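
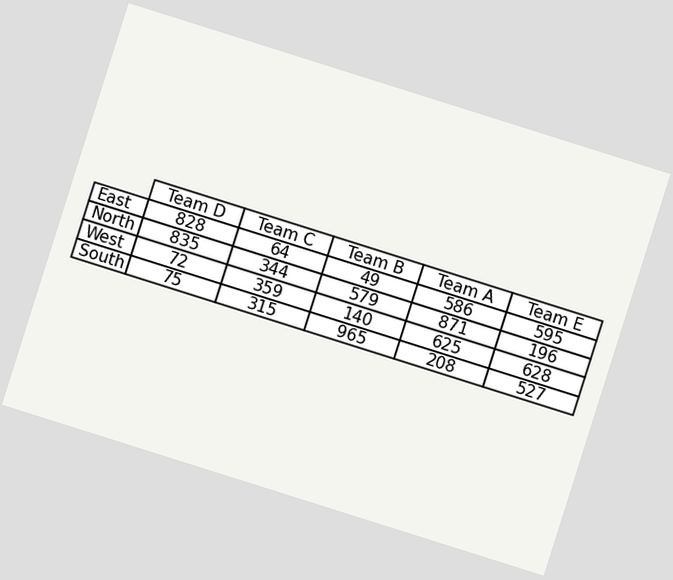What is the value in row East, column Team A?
The chart is tilted about 18° clockwise. The (East, Team A) cell reads 586.

586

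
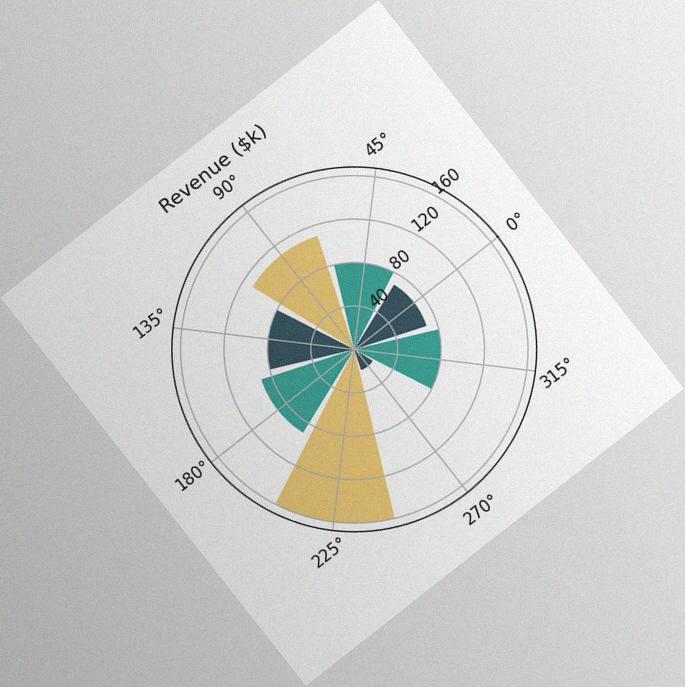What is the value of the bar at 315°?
$80k

The chart is tilted about 38° counter-clockwise, with some photo noise. The bar at 315° reaches $80k on the radial axis.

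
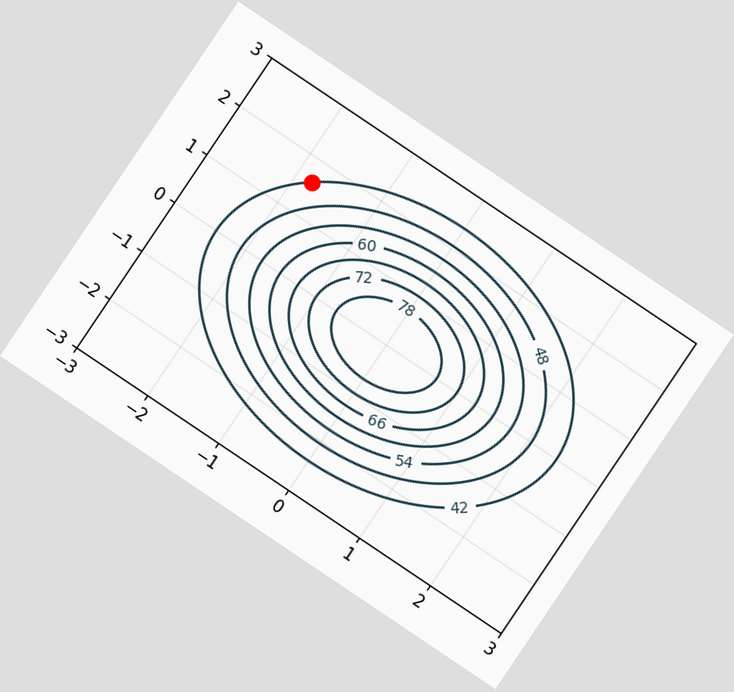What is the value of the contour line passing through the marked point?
42

The chart is tilted about 34° clockwise. The marked point sits on the contour labelled 42.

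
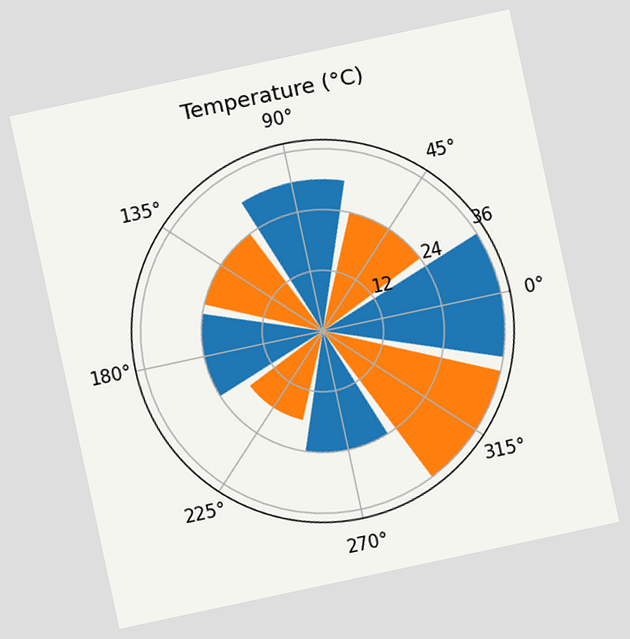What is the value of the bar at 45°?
24°C

The chart is tilted about 12° counter-clockwise. The bar at 45° reaches 24°C on the radial axis.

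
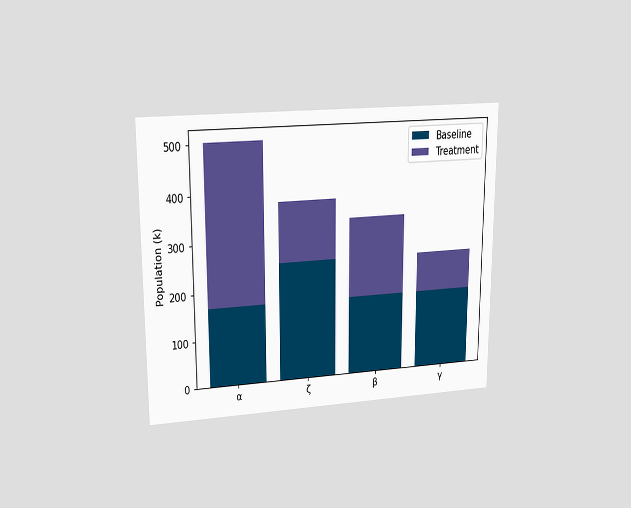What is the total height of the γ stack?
The chart is viewed at a slight angle. The γ stack's top reaches 252k on the y-axis.

252k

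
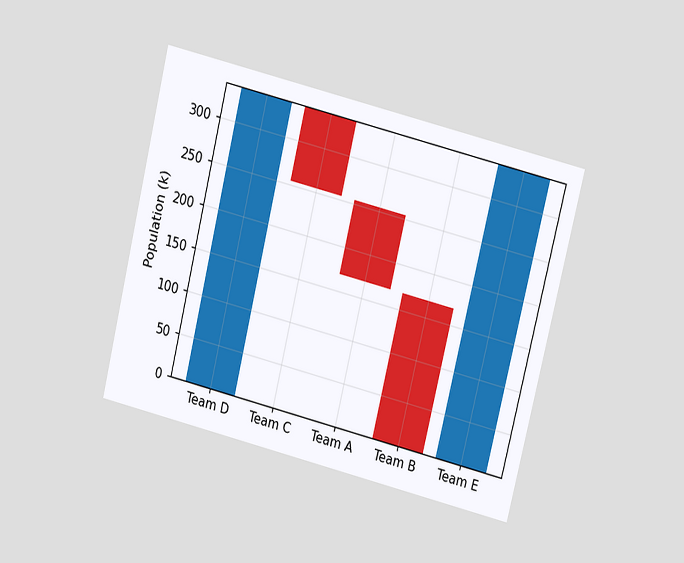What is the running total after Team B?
0k

The chart is tilted about 14° clockwise and viewed at a slight angle. After Team B the running total reaches 0k.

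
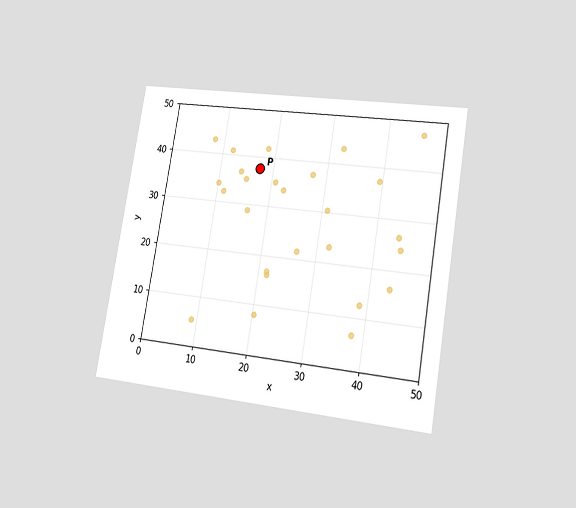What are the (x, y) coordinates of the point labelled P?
(17.5, 37.5)

The chart is tilted about 10° clockwise and viewed slightly from the right. Following the gridlines from P to each axis, P sits at (17.5, 37.5).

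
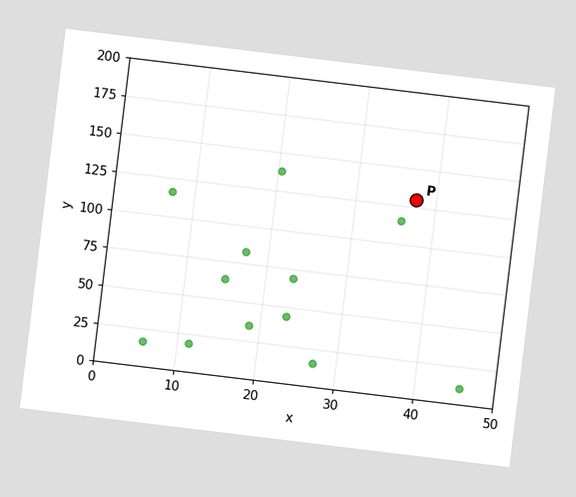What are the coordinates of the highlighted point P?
(37.5, 130)

The chart is tilted about 7° clockwise. Following the gridlines from P to each axis, P sits at (37.5, 130).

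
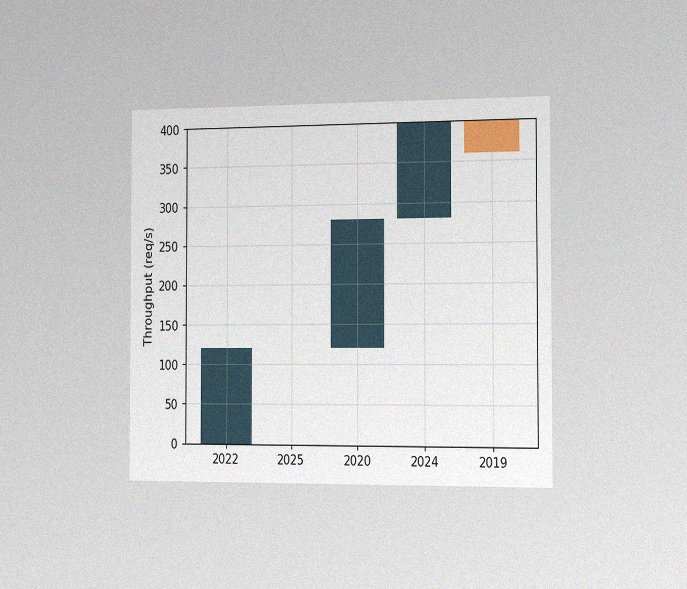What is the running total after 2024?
The chart is viewed slightly from the right, with some photo noise. After 2024 the running total reaches 400req/s.

400req/s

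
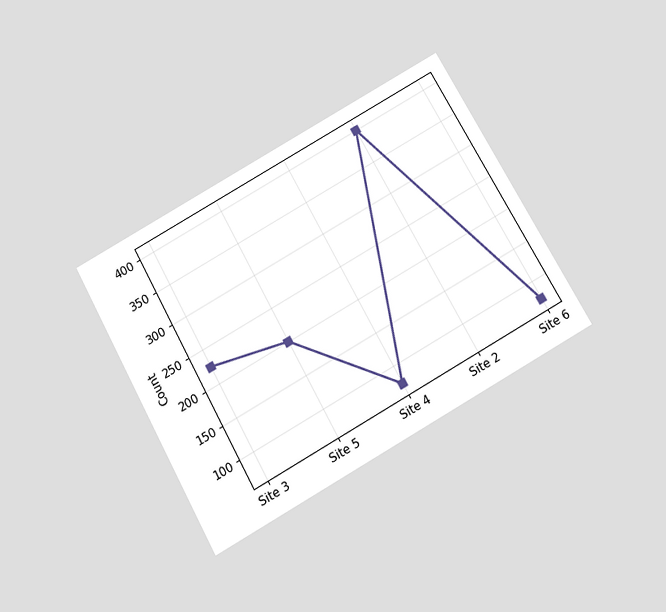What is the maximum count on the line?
The chart is tilted about 29° counter-clockwise and viewed slightly from below. The highest point is at Site 2, and reading across to the y-axis gives 400.

400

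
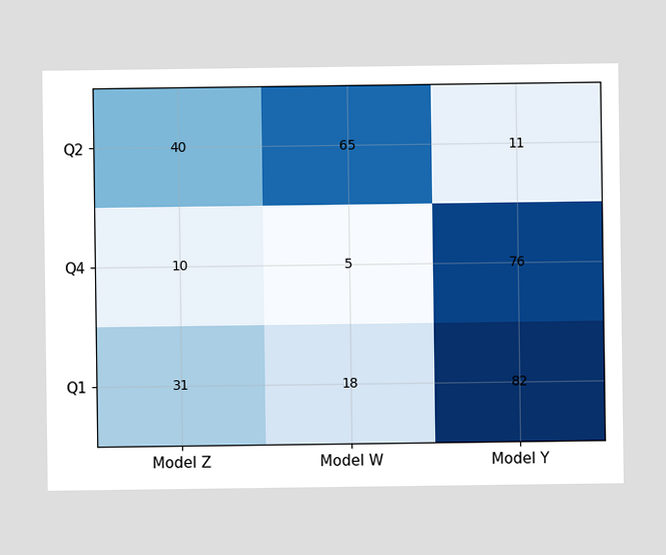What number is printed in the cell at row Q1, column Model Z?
31

The (Q1, Model Z) cell reads 31.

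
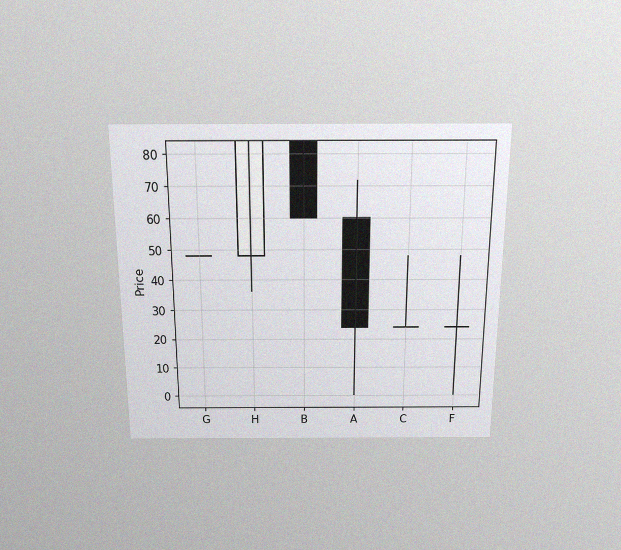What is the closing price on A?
24

The chart is viewed slightly from above, with some photo noise. The A candle closes at 24.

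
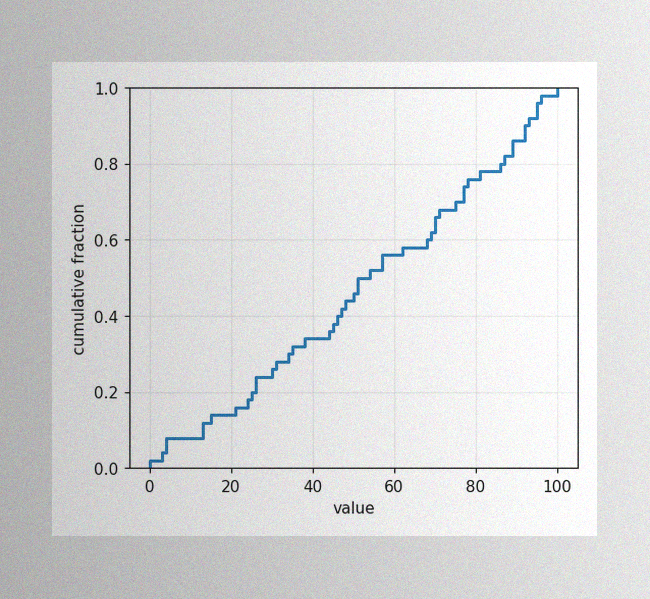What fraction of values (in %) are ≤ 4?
The image has some photo noise and uneven lighting. At x=4 the ECDF step is at 8%.

8%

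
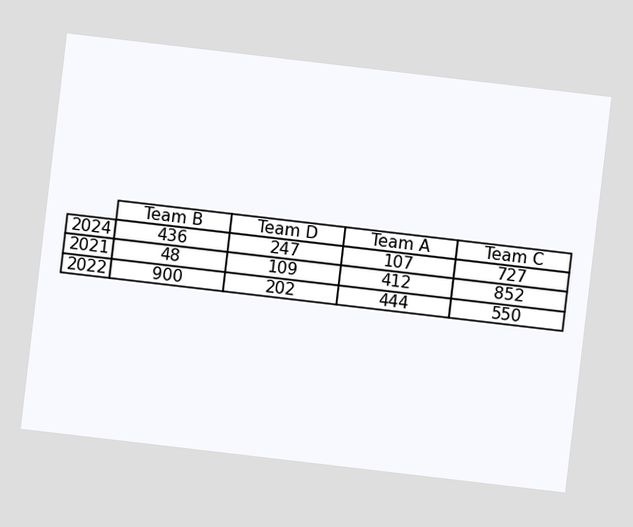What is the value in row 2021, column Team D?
109

The chart is tilted about 7° clockwise. The (2021, Team D) cell reads 109.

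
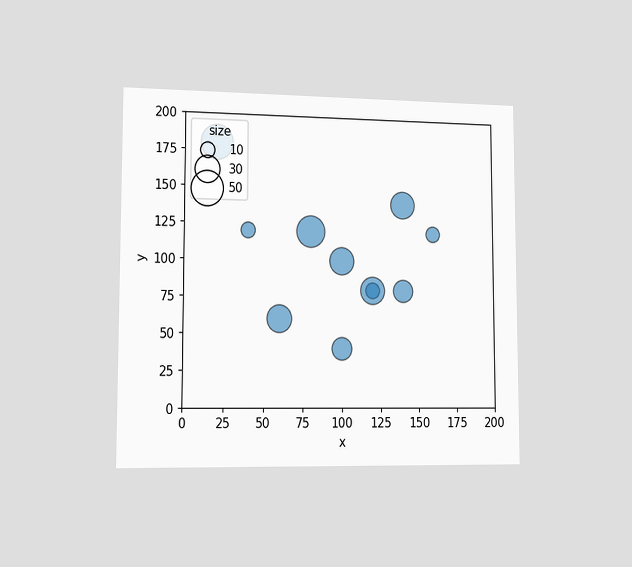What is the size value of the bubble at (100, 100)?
The chart is viewed slightly from the left. Matching the bubble at (100, 100) against the size legend gives 30.

30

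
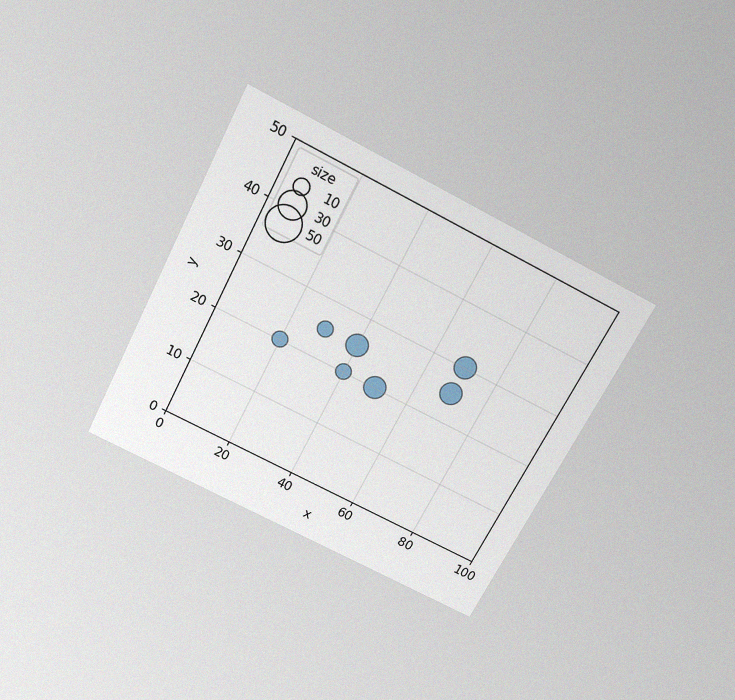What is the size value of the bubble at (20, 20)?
10

The chart is tilted about 27° clockwise and viewed slightly from above, with some photo noise. Matching the bubble at (20, 20) against the size legend gives 10.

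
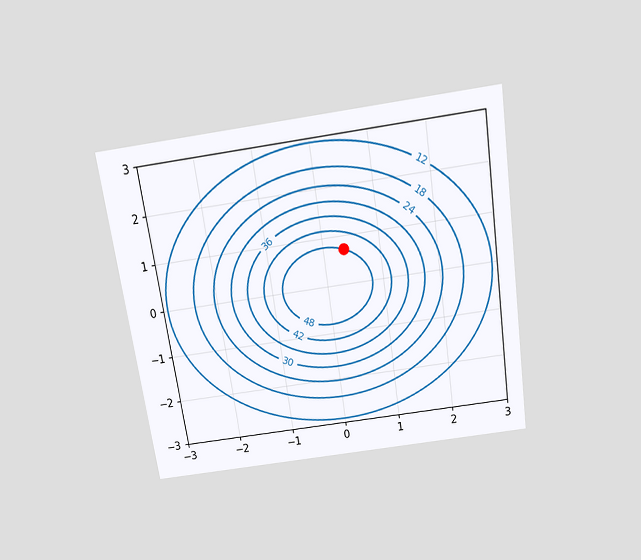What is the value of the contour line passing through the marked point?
The chart is tilted about 8° counter-clockwise and viewed slightly from above. The marked point sits on the contour labelled 48.

48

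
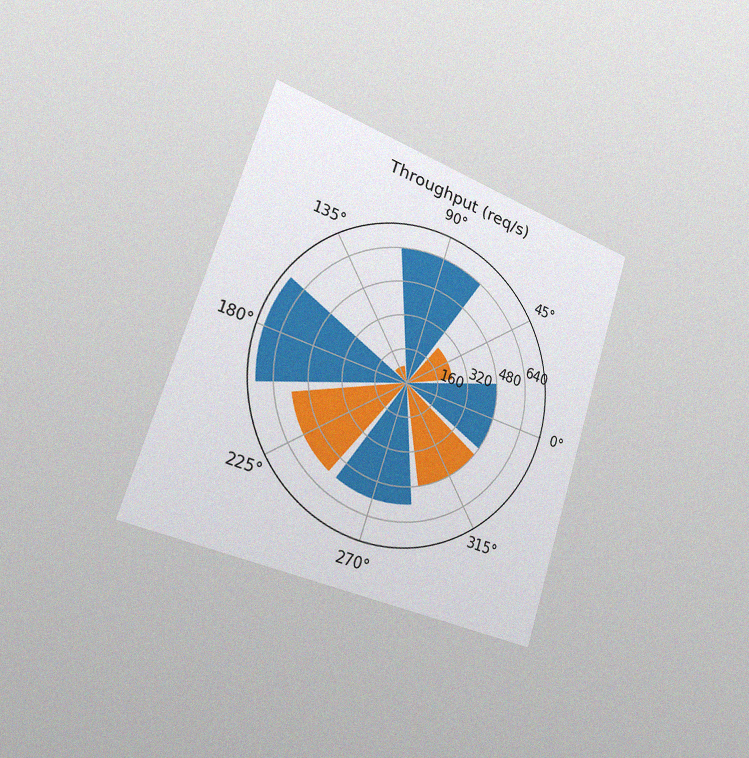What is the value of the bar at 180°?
720req/s

The chart is tilted about 18° clockwise and viewed slightly from the left, with some photo noise. The bar at 180° reaches 720req/s on the radial axis.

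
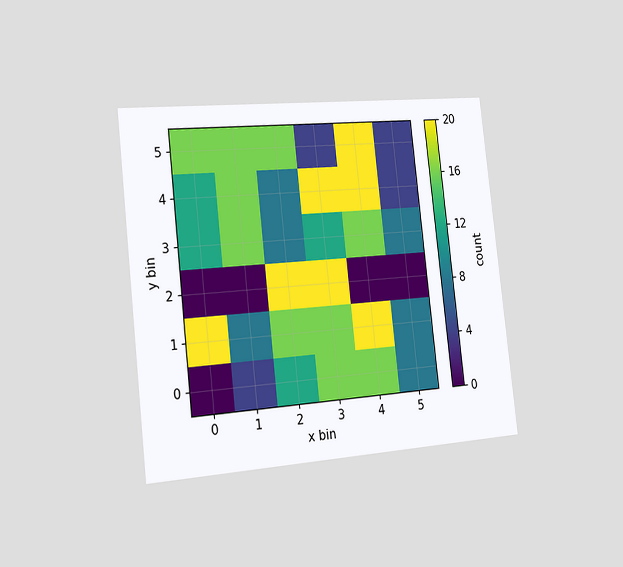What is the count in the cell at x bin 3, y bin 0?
16

The chart is tilted about 6° counter-clockwise and viewed slightly from the left. Matching the cell (3, 0) against the colorbar gives 16.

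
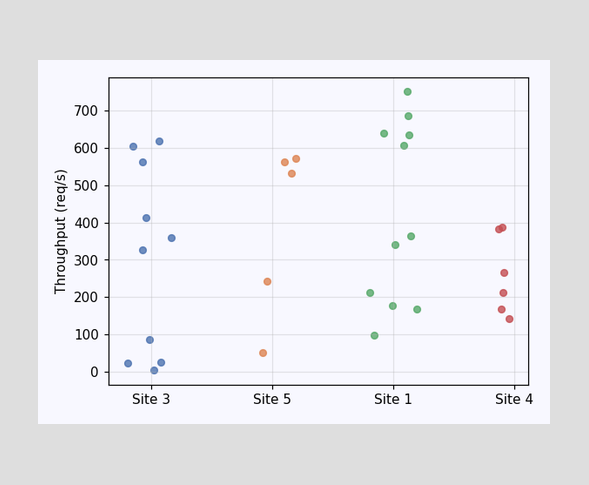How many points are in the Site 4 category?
Counting the markers in the Site 4 column gives 6.

6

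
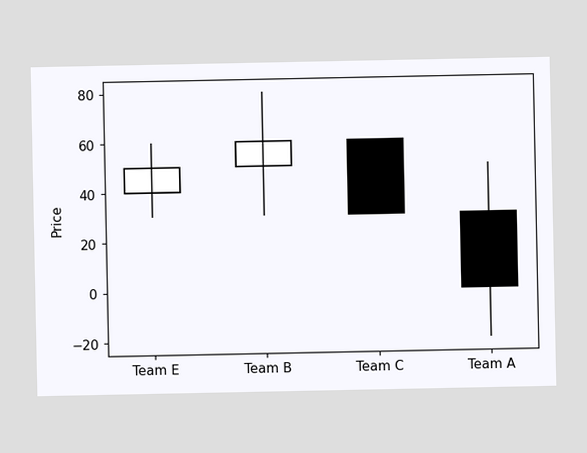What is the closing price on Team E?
50

The Team E candle closes at 50.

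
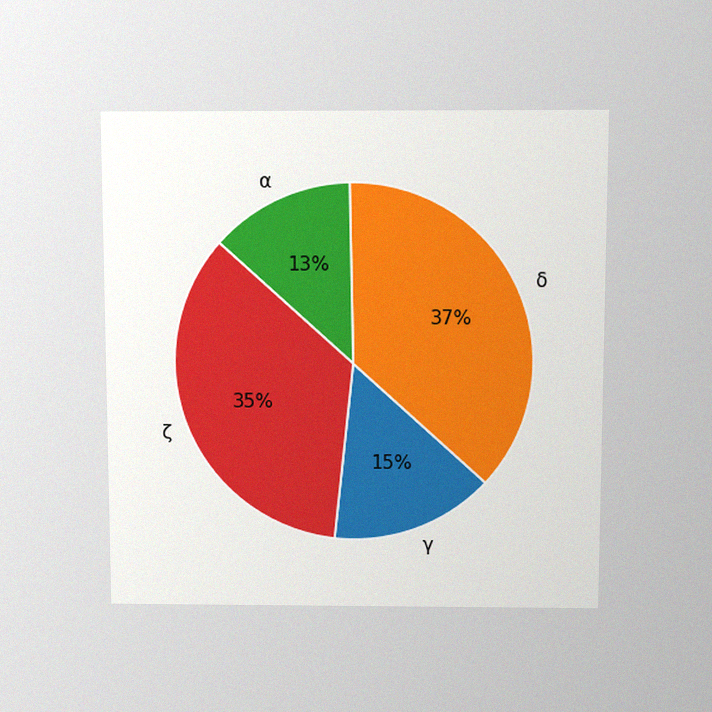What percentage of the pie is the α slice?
The chart is viewed slightly from above, with some photo noise. The α slice takes up 13% of the pie.

13%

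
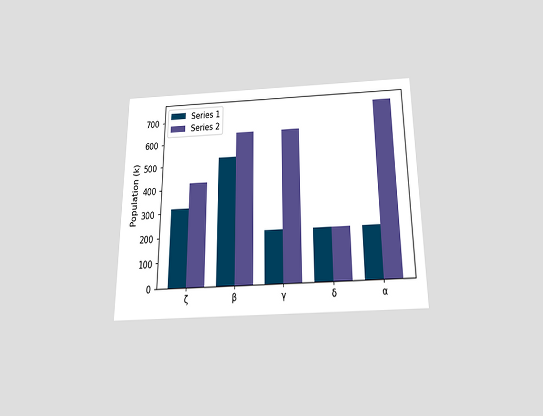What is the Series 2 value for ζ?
The chart is viewed slightly from below. The Series 2 bar at ζ reaches 424k on the y-axis.

424k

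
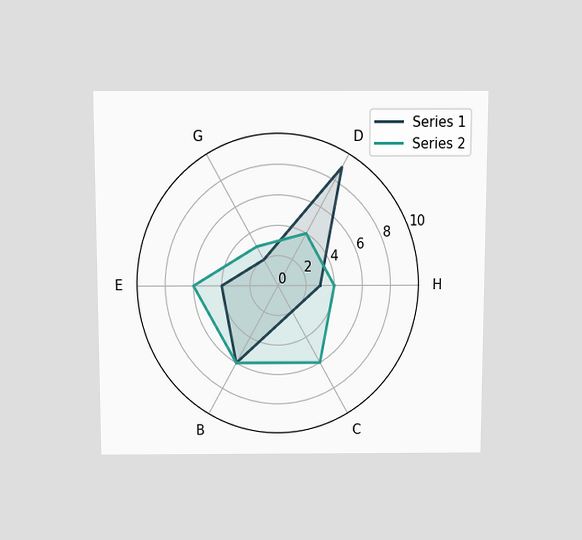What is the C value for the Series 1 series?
The chart is viewed slightly from above. On the C axis, Series 1 reaches 2.

2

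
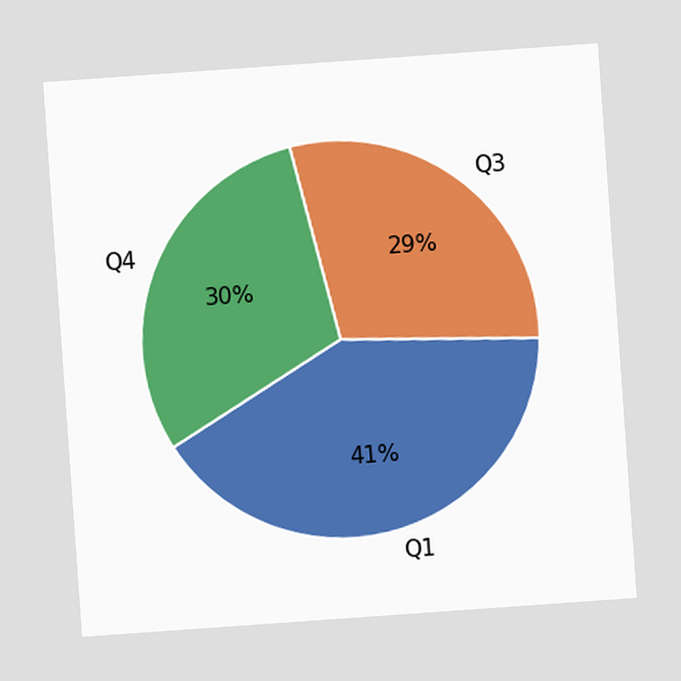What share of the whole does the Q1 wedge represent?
41%

The chart is tilted about 4° counter-clockwise. The Q1 slice takes up 41% of the pie.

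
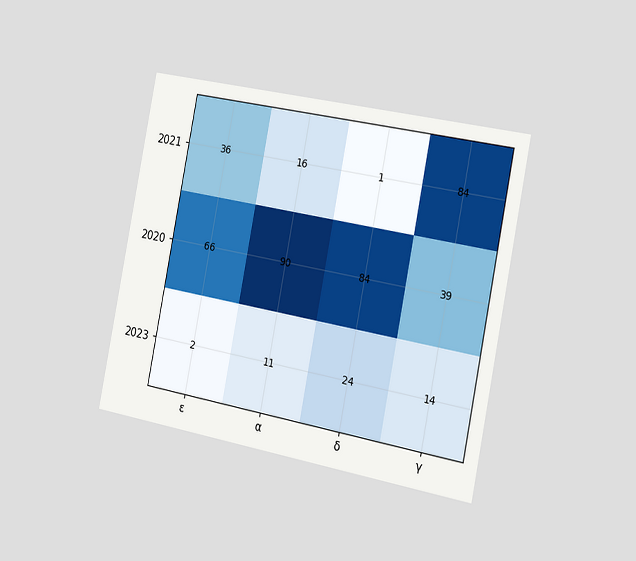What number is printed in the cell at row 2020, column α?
90

The chart is tilted about 11° clockwise and viewed slightly from the right. The (2020, α) cell reads 90.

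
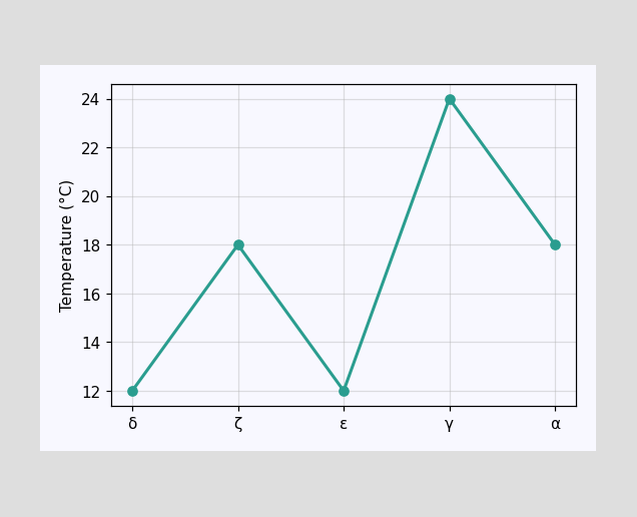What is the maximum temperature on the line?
The highest point is at γ, and reading across to the y-axis gives 24°C.

24°C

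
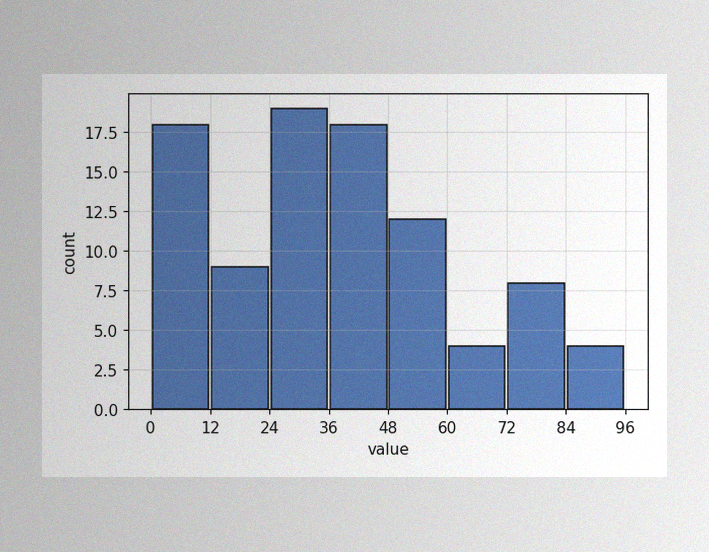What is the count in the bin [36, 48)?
The image has some photo noise and uneven lighting. The [36, 48) bin has height 18.

18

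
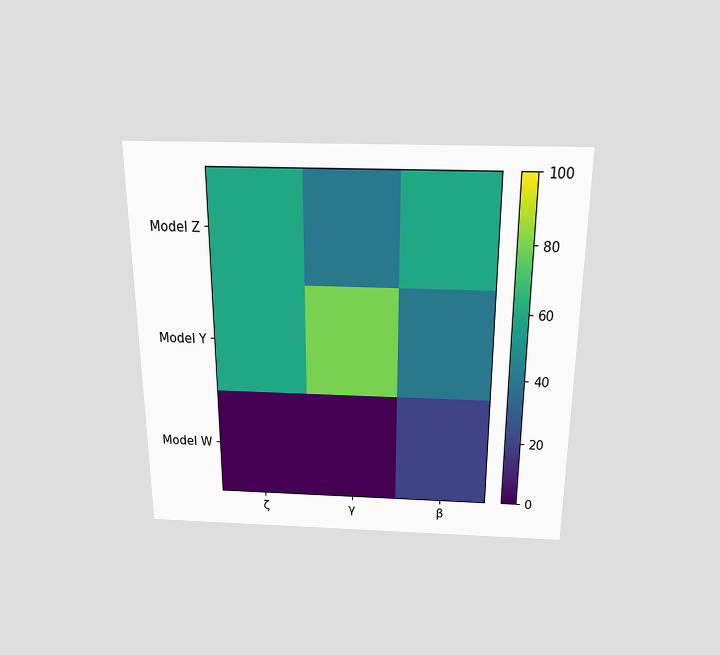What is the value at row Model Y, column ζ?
The chart is viewed slightly from above. Matching cell (Model Y, ζ) against the colorbar gives 60.

60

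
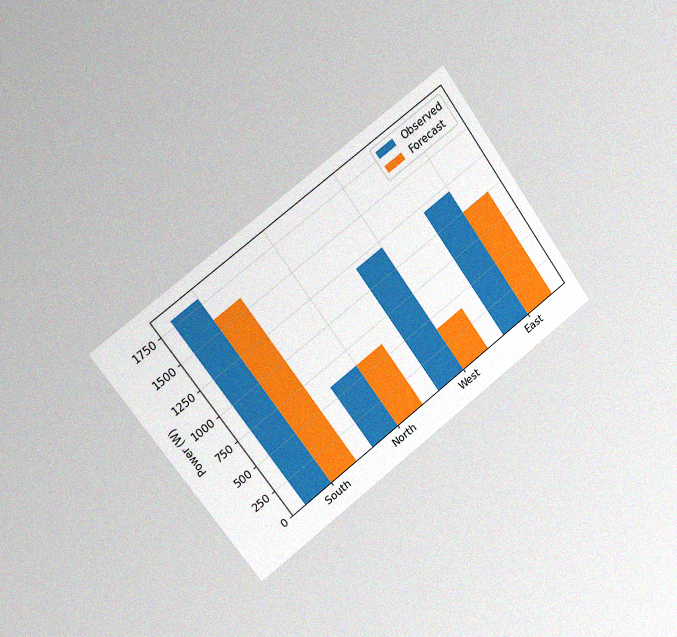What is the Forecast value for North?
The chart is tilted about 36° counter-clockwise and viewed slightly from the left, with some photo noise. The Forecast bar at North reaches 600W on the y-axis.

600W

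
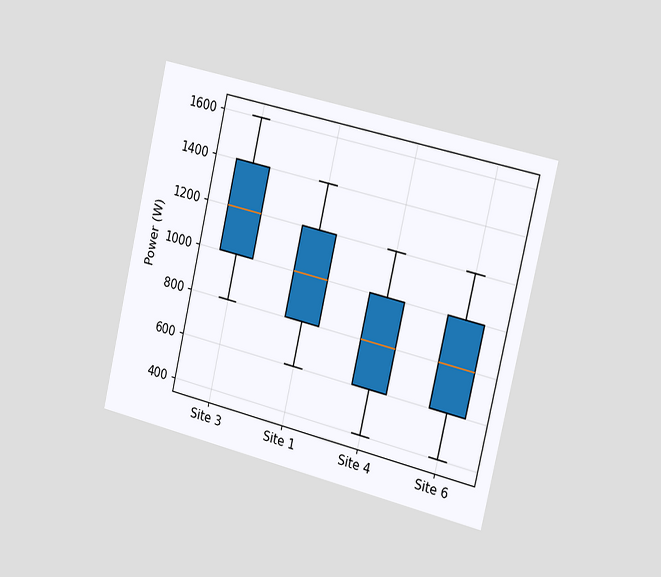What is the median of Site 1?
1000W

The chart is tilted about 13° clockwise and viewed slightly from the right. The median line in the Site 1 box sits at 1000W.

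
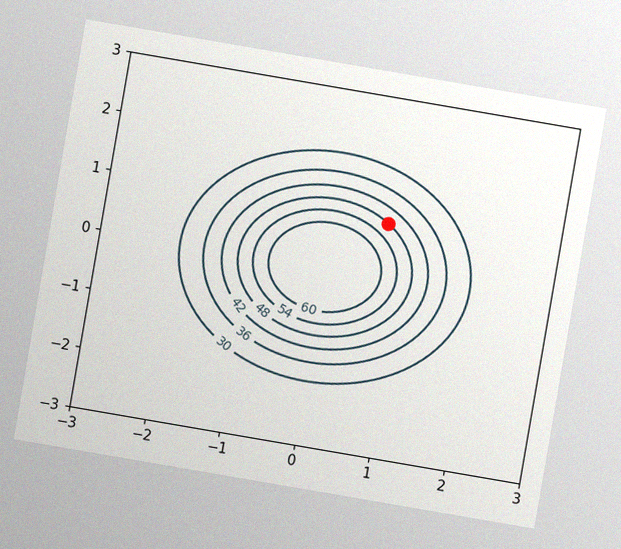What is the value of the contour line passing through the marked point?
The chart is tilted about 10° clockwise, with some photo noise. The marked point sits on the contour labelled 48.

48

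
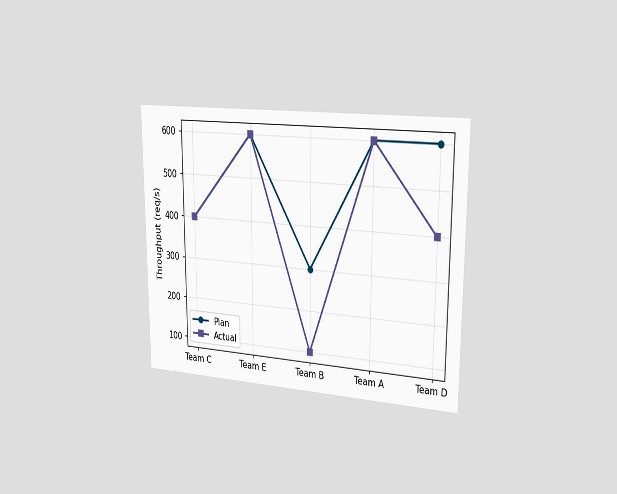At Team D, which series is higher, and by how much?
Plan, by 200req/s

The chart is viewed slightly from the right. At Team D, Plan sits above the other line by 200req/s.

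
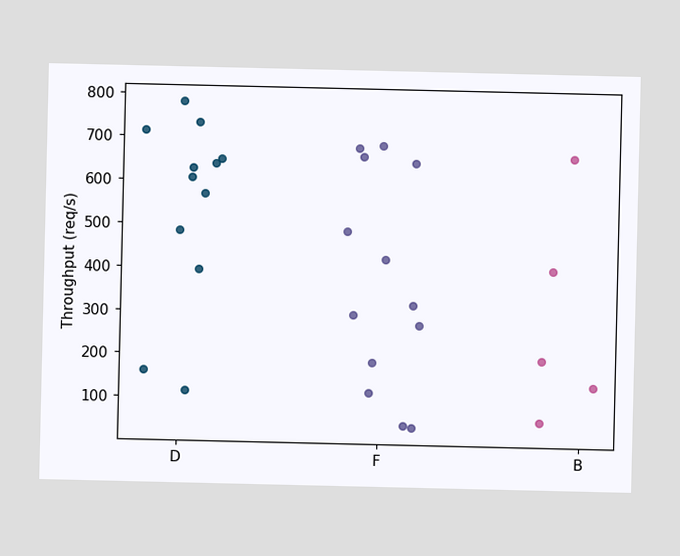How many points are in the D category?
Counting the markers in the D column gives 12.

12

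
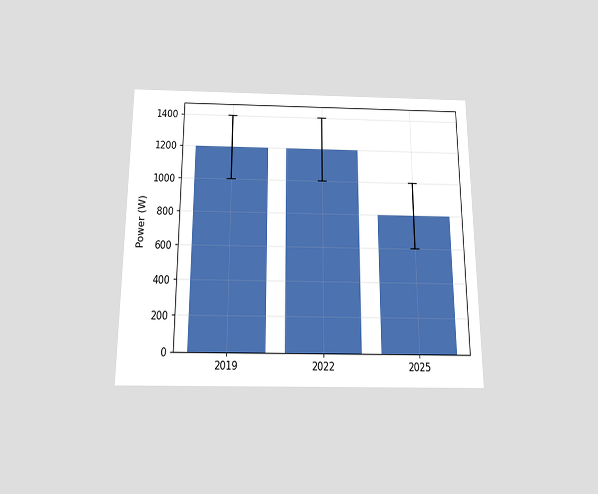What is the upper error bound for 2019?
1400W

The chart is viewed slightly from below. The 2019 bar's upper whisker reaches 1400W.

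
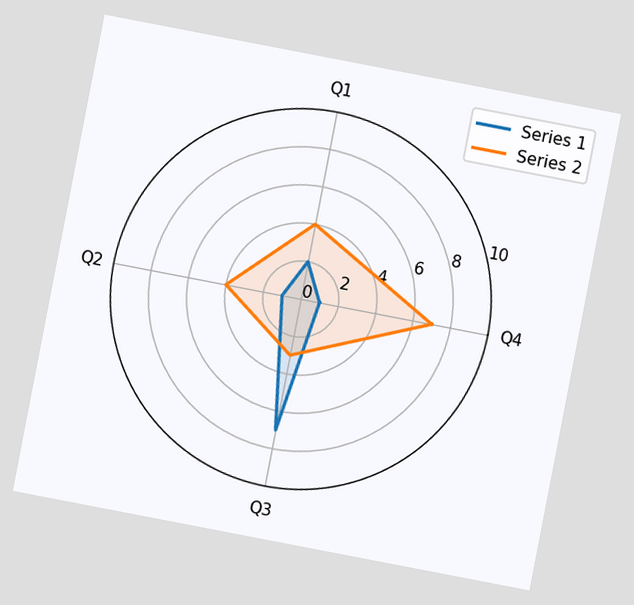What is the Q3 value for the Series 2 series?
3

The chart is tilted about 11° clockwise. On the Q3 axis, Series 2 reaches 3.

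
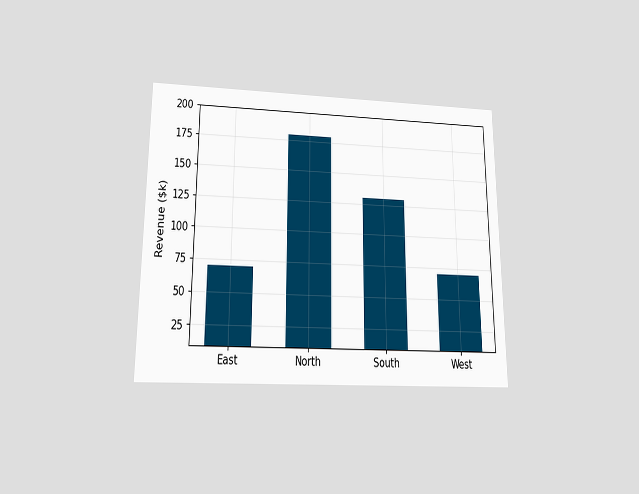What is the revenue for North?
The chart is viewed slightly from below. Reading along the chart's y-axis, the North bar reaches $180k.

$180k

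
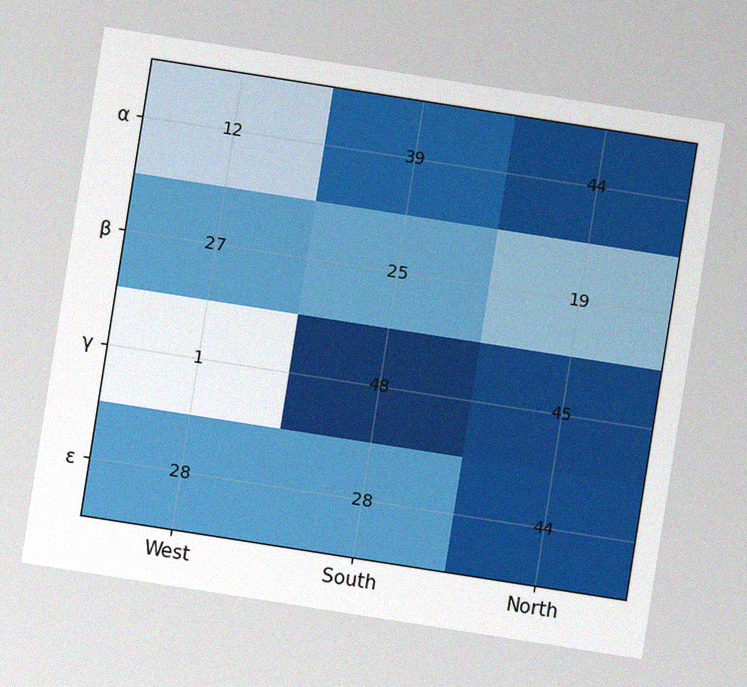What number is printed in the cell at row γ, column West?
1

The chart is tilted about 9° clockwise, with some photo noise. The (γ, West) cell reads 1.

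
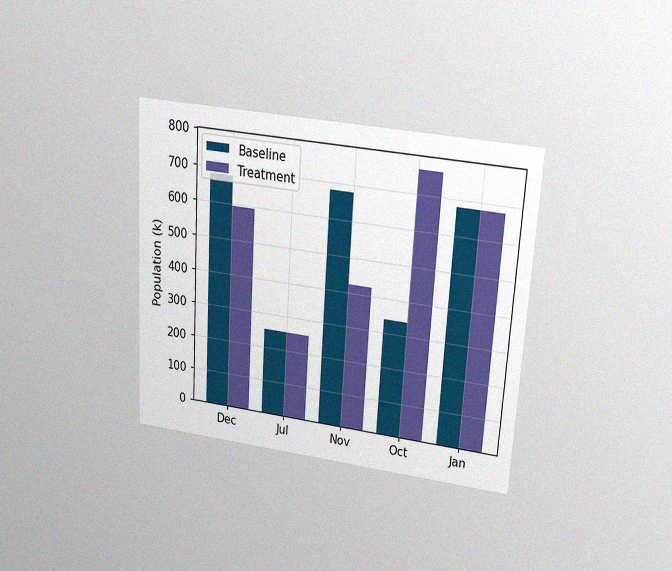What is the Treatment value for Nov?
425k

The chart is tilted about 3° clockwise and viewed slightly from above, with some photo noise. The Treatment bar at Nov reaches 425k on the y-axis.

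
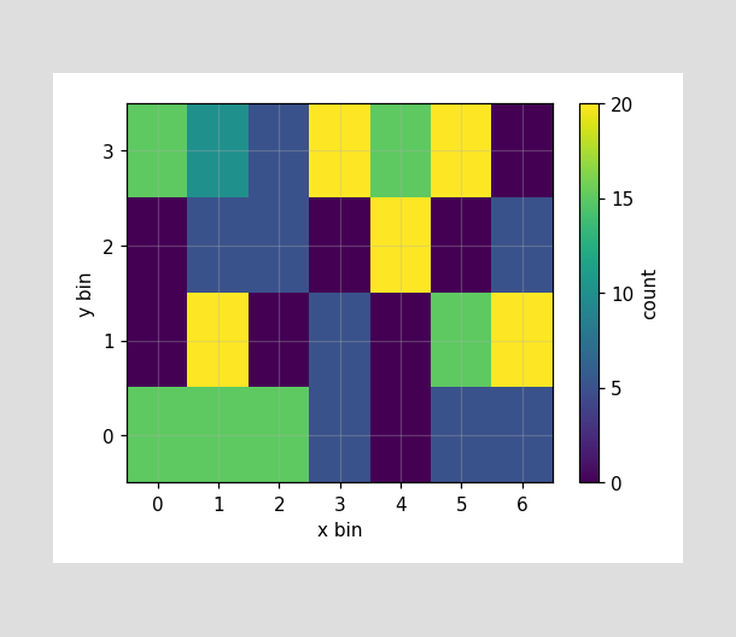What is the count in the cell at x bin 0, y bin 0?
Matching the cell (0, 0) against the colorbar gives 15.

15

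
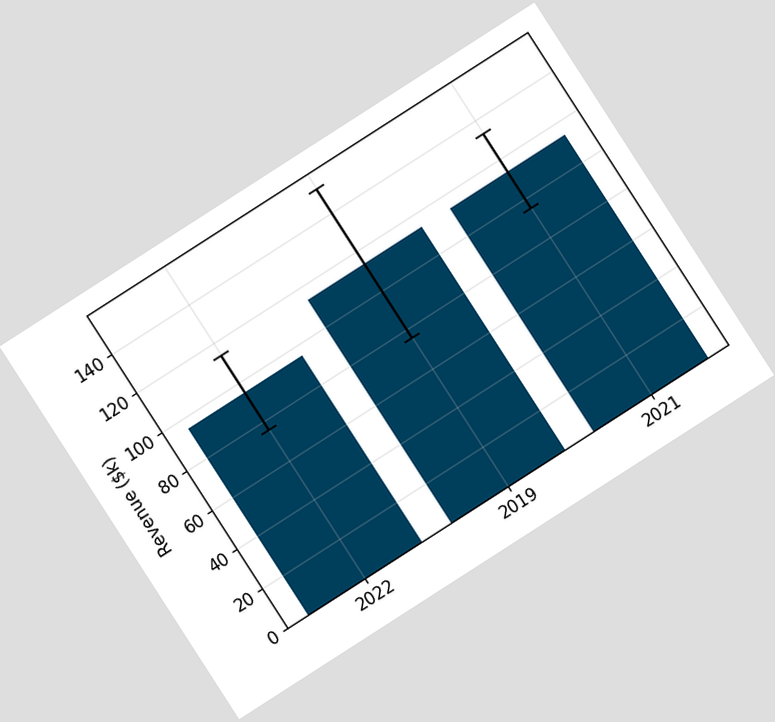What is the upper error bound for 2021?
$133k

The chart is tilted about 33° counter-clockwise. The 2021 bar's upper whisker reaches $133k.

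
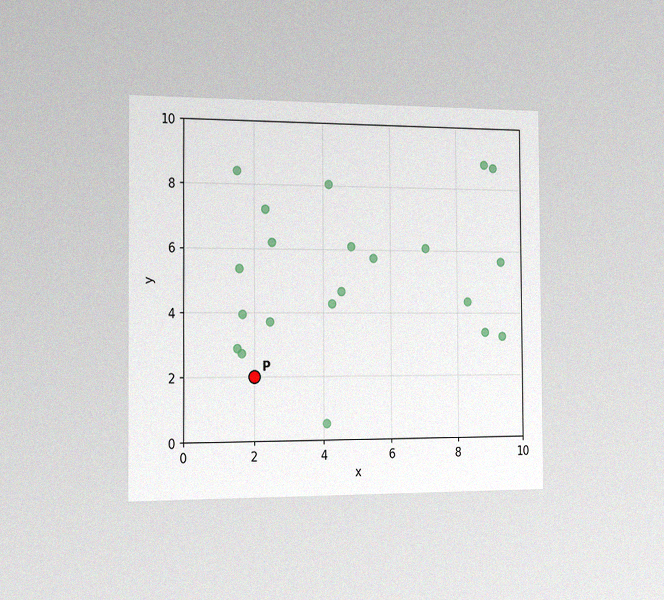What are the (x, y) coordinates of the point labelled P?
(2, 2)

The chart is viewed slightly from the left, with some photo noise. Following the gridlines from P to each axis, P sits at (2, 2).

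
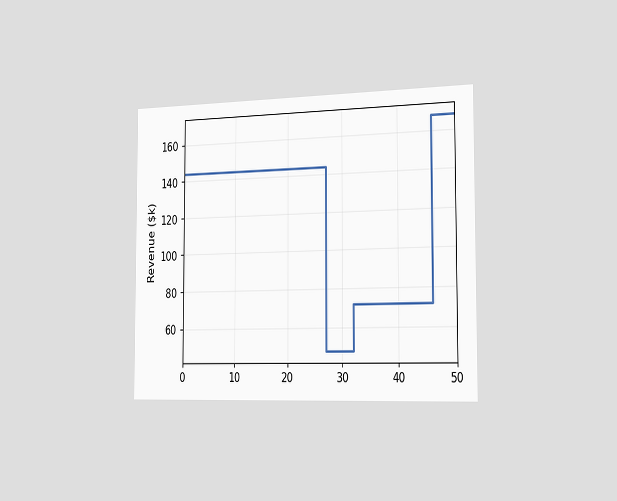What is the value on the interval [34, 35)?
The chart is viewed slightly from the right. On [34, 35) the step sits at $72k.

$72k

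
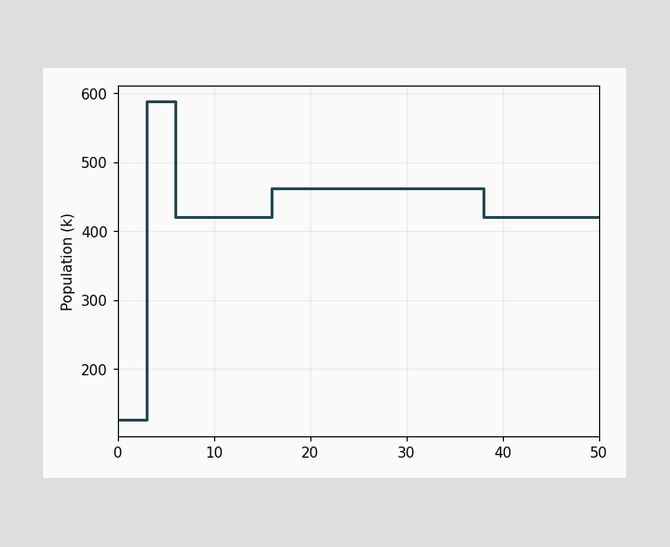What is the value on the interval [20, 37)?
462k

On [20, 37) the step sits at 462k.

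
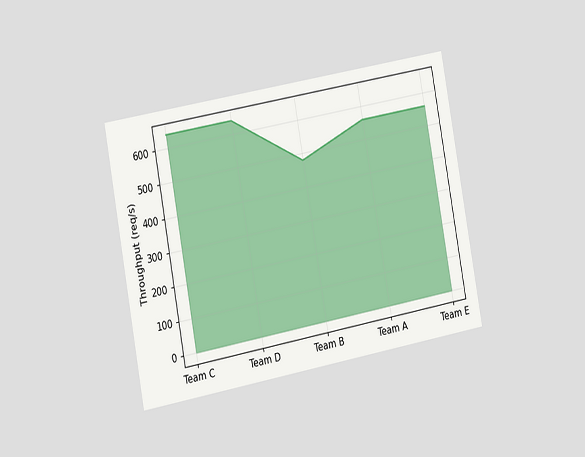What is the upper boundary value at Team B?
The chart is tilted about 10° counter-clockwise and viewed slightly from the left. At Team B the upper boundary is at 480req/s.

480req/s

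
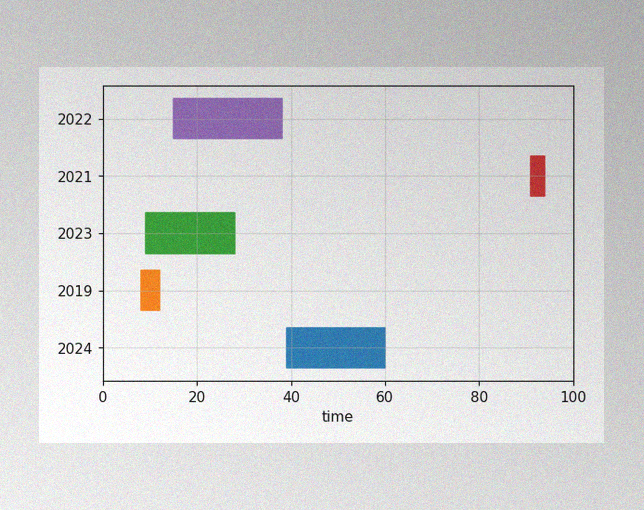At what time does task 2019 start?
8

The image has some photo noise and uneven lighting. The 2019 bar begins at t=8.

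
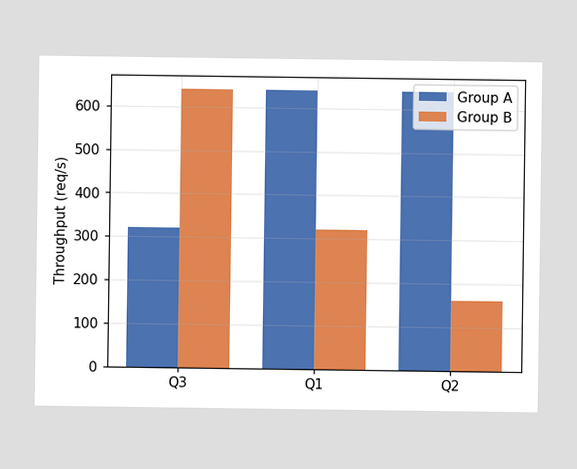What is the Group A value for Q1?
The Group A bar at Q1 reaches 640req/s on the y-axis.

640req/s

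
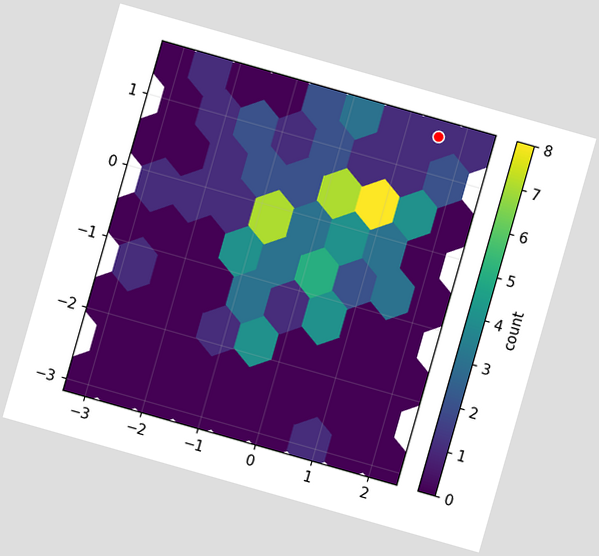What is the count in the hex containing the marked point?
The chart is tilted about 16° clockwise. The marked hex reads 1 on the colorbar.

1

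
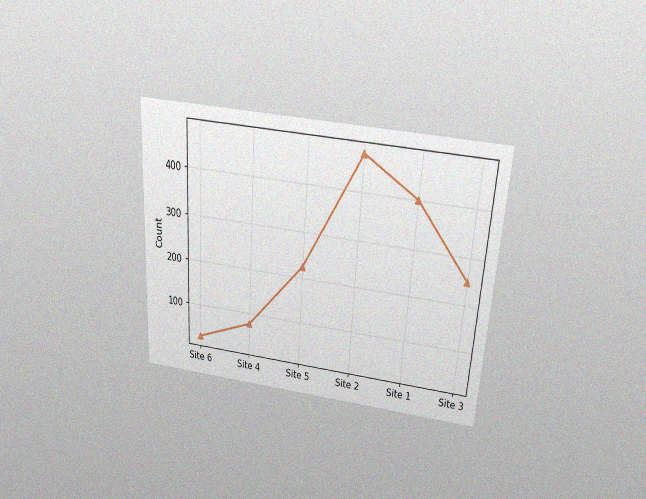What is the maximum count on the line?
The chart is tilted about 4° clockwise and viewed slightly from above, with some photo noise. The highest point is at Site 2, and reading across to the y-axis gives 475.

475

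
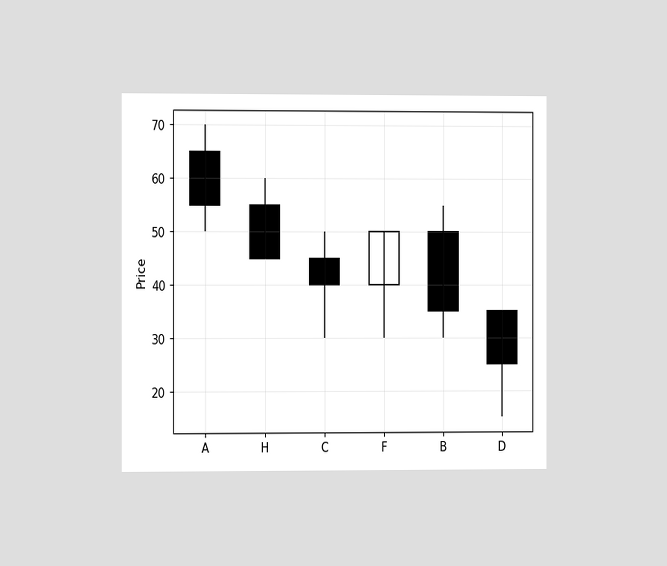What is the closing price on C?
The chart is viewed slightly from the left. The C candle closes at 40.

40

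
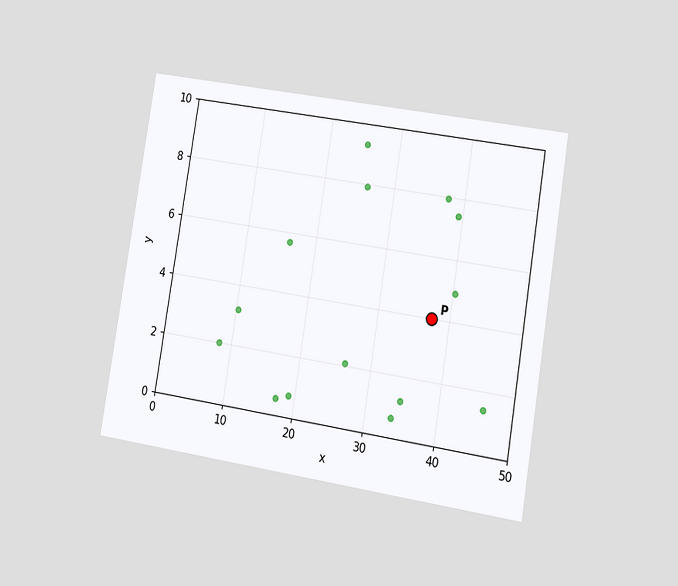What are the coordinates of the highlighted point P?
(37.5, 4)

The chart is tilted about 9° clockwise and viewed at a slight angle. Following the gridlines from P to each axis, P sits at (37.5, 4).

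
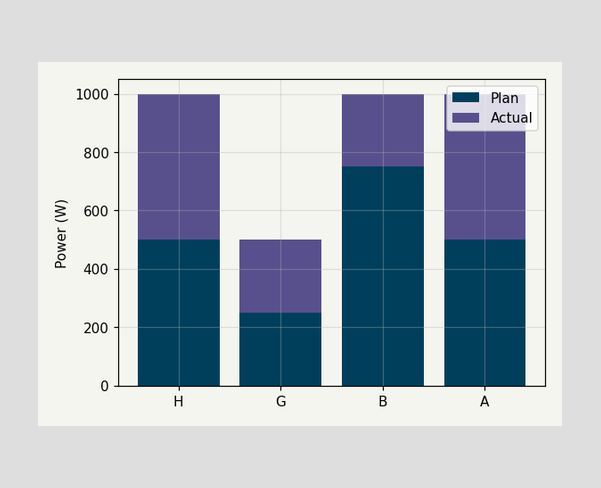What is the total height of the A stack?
1000W

The A stack's top reaches 1000W on the y-axis.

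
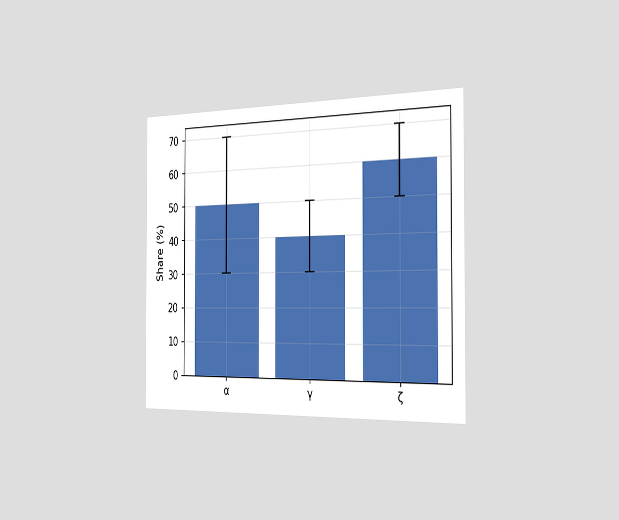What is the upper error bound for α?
70%

The chart is viewed slightly from the right. The α bar's upper whisker reaches 70%.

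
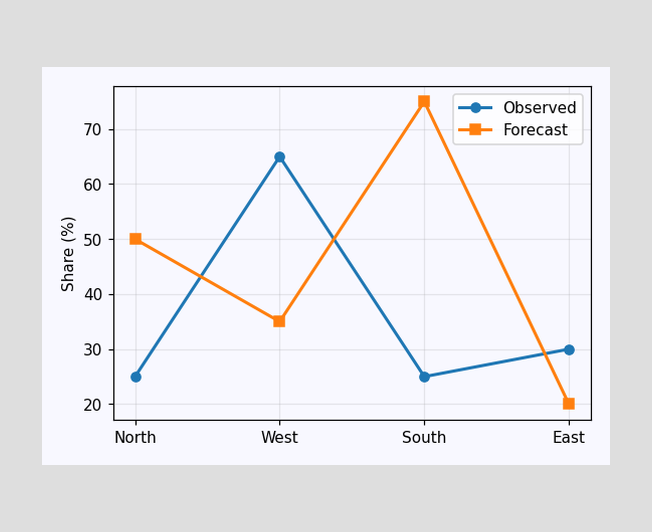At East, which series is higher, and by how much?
At East, Observed sits above the other line by 10%.

Observed, by 10%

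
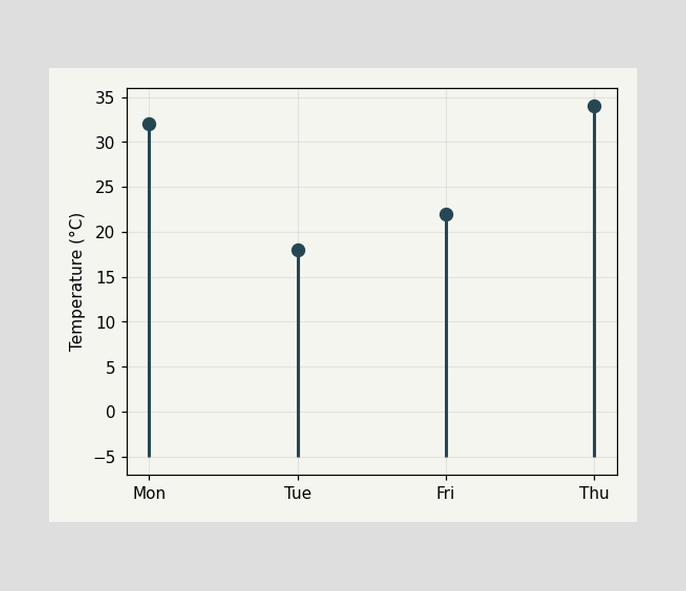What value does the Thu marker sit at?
The Thu marker sits at 34°C.

34°C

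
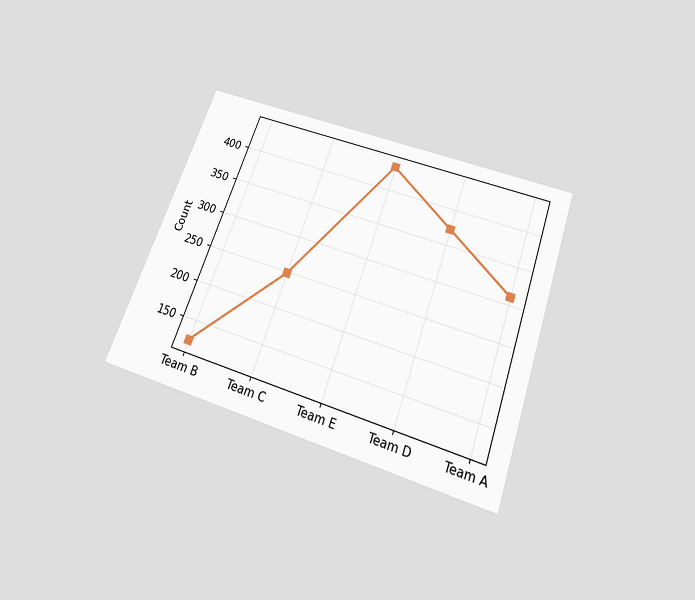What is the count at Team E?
The chart is tilted about 20° clockwise and viewed slightly from below. At Team E, the line is at 434.

434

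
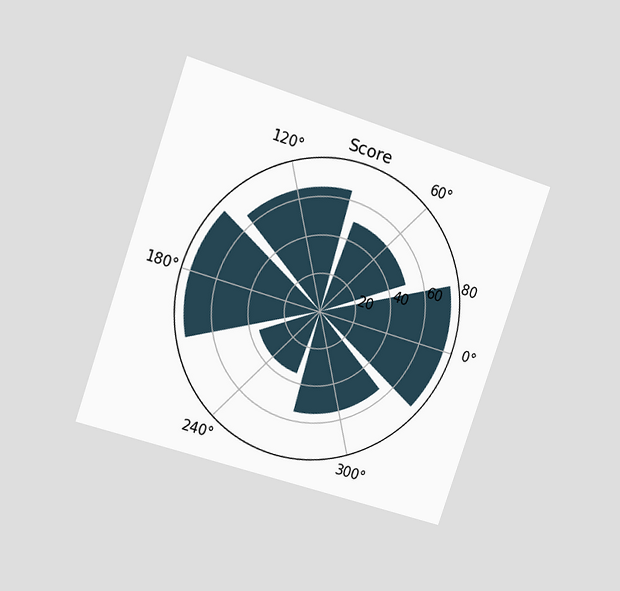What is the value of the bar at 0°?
75

The chart is tilted about 19° clockwise and viewed slightly from the left. The bar at 0° reaches 75 on the radial axis.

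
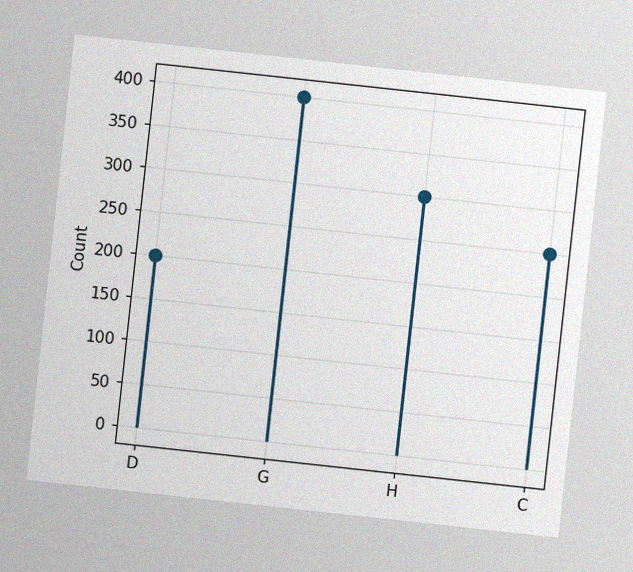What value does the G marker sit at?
The chart is tilted about 6° clockwise, with some photo noise. The G marker sits at 400.

400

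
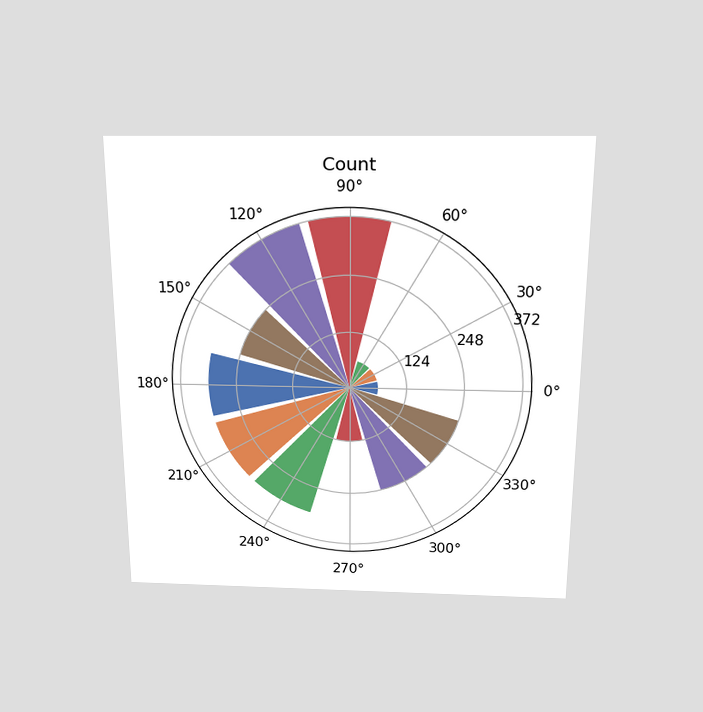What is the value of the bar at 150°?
248

The chart is viewed slightly from above. The bar at 150° reaches 248 on the radial axis.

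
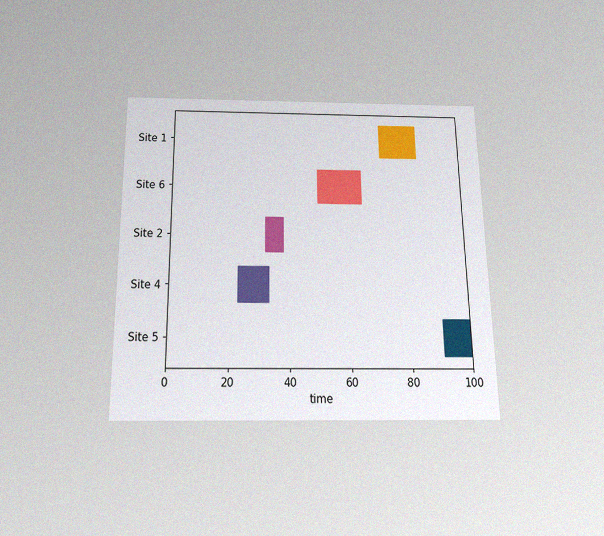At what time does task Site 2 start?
32

The chart is viewed slightly from below, with some photo noise. The Site 2 bar begins at t=32.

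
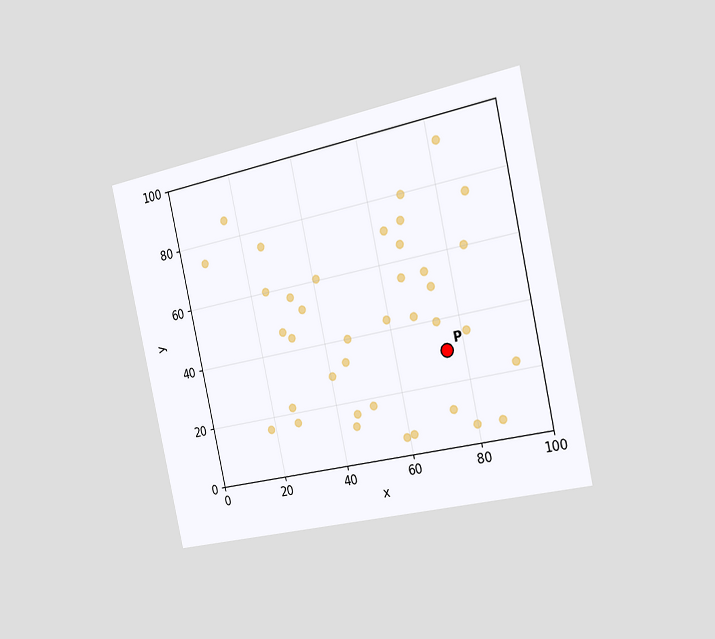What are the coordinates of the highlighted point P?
(75, 30)

The chart is tilted about 12° counter-clockwise and viewed slightly from the right. Following the gridlines from P to each axis, P sits at (75, 30).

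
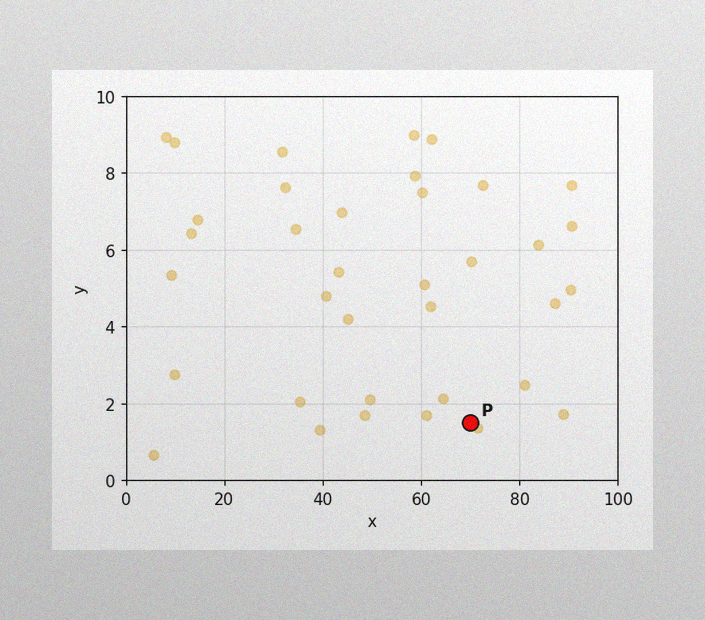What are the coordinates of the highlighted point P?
The image has some photo noise and uneven lighting. Following the gridlines from P to each axis, P sits at (70, 1.5).

(70, 1.5)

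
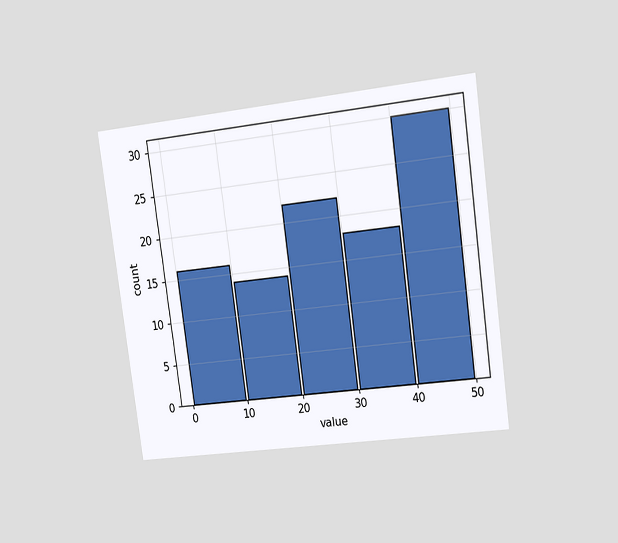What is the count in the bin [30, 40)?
The chart is tilted about 8° counter-clockwise and viewed slightly from the right. The [30, 40) bin has height 18.

18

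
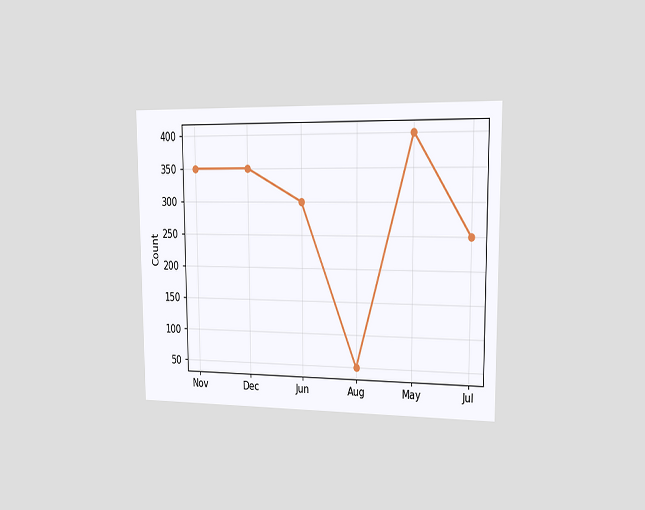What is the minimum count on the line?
50

The chart is viewed slightly from the right. The lowest point is at Aug, and reading across to the y-axis gives 50.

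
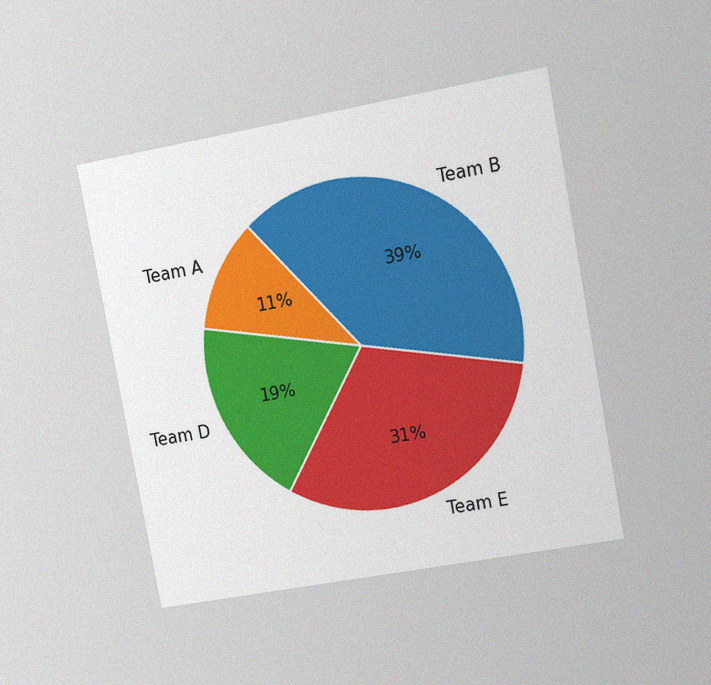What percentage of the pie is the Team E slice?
31%

The chart is tilted about 11° counter-clockwise and viewed at a slight angle, with some photo noise. The Team E slice takes up 31% of the pie.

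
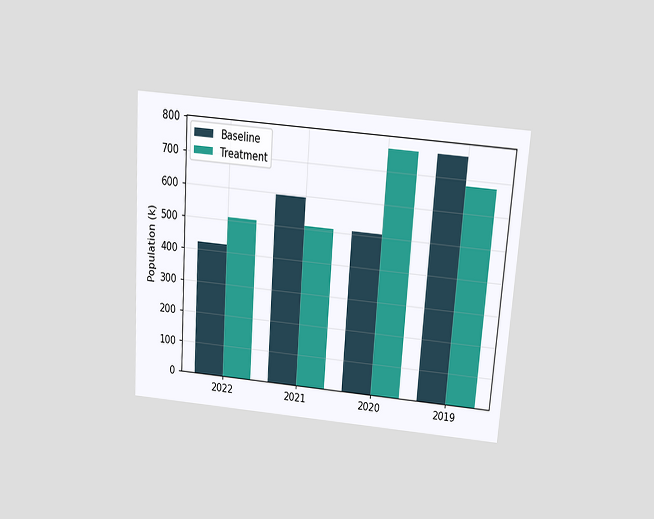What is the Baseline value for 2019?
The chart is tilted about 4° clockwise and viewed slightly from above. The Baseline bar at 2019 reaches 765k on the y-axis.

765k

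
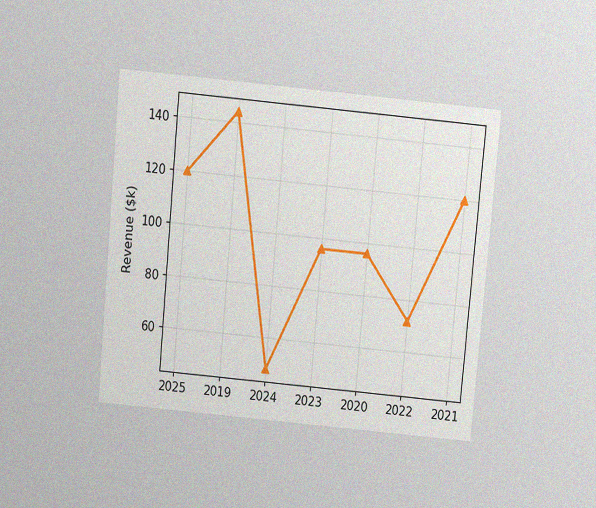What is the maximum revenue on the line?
The chart is tilted about 5° clockwise and viewed slightly from above, with some photo noise. The highest point is at 2019, and reading across to the y-axis gives $144k.

$144k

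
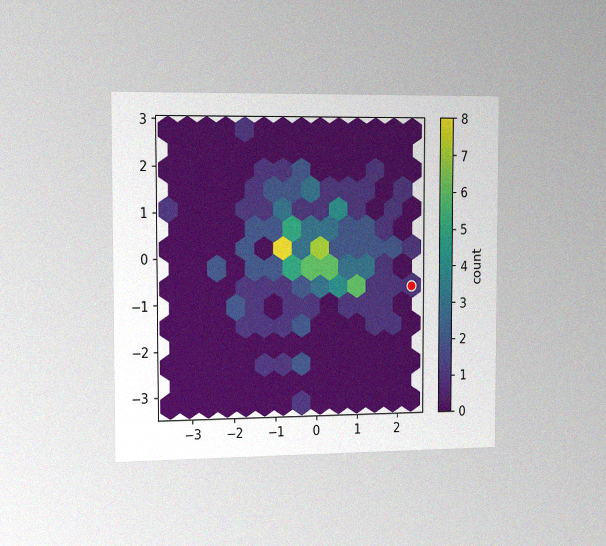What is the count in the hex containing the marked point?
The chart is viewed slightly from the left, with some photo noise. The marked hex reads 1 on the colorbar.

1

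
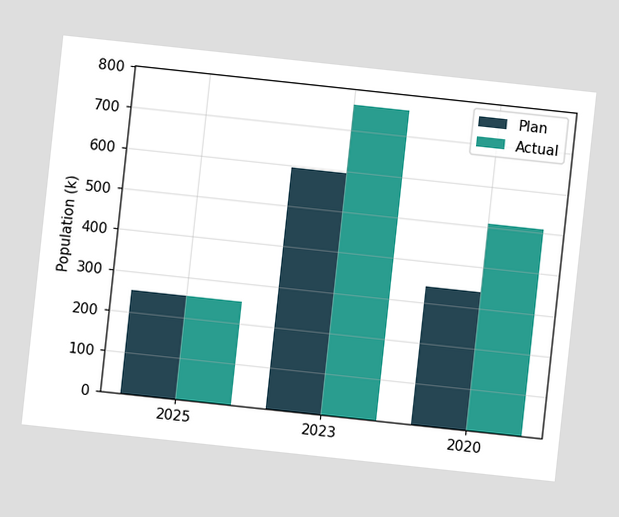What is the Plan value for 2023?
The chart is tilted about 6° clockwise. The Plan bar at 2023 reaches 595k on the y-axis.

595k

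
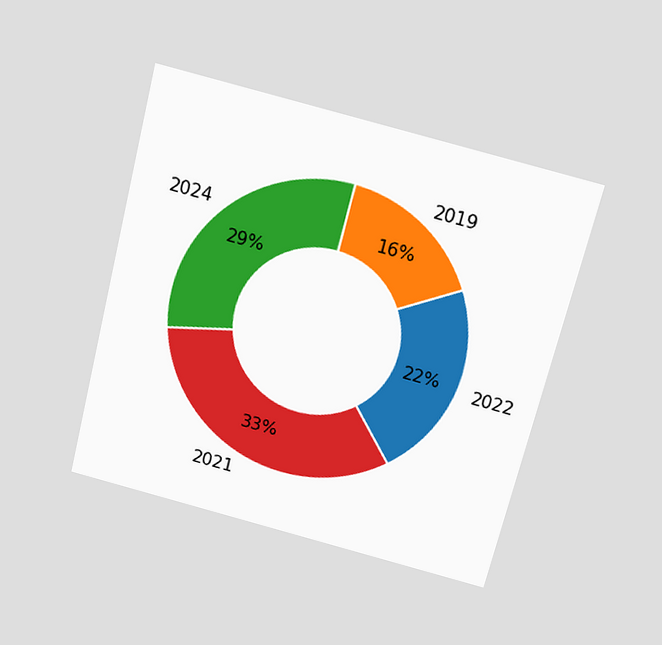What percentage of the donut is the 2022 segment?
The chart is tilted about 14° clockwise and viewed slightly from above. The 2022 segment takes up 22% of the ring.

22%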